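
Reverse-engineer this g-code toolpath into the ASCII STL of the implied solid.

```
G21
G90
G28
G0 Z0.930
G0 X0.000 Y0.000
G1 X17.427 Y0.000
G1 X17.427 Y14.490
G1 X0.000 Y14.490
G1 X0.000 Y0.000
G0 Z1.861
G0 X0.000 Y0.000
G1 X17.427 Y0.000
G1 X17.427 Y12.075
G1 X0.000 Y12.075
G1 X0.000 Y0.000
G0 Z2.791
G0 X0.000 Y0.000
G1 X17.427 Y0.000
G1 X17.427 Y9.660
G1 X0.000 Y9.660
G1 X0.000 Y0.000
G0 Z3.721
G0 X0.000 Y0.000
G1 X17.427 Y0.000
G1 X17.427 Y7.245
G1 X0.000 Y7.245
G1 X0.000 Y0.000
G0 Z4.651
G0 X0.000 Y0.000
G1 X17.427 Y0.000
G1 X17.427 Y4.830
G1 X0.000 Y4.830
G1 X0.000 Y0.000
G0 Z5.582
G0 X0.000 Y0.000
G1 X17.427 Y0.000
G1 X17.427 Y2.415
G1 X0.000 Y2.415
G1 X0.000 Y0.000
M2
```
solid part
  facet normal 0.0000 0.0000 -1.0000
    outer loop
      vertex 17.427 16.905 0.000
      vertex 17.427 0.000 0.000
      vertex 0.000 0.000 0.000
    endloop
  endfacet
  facet normal 0.0000 0.0000 -1.0000
    outer loop
      vertex 0.000 16.905 0.000
      vertex 17.427 16.905 0.000
      vertex 0.000 0.000 0.000
    endloop
  endfacet
  facet normal 0.0000 -1.0000 0.0000
    outer loop
      vertex 0.000 0.000 0.000
      vertex 17.427 0.000 0.000
      vertex 17.427 0.000 6.512
    endloop
  endfacet
  facet normal 0.0000 -1.0000 0.0000
    outer loop
      vertex 0.000 0.000 0.000
      vertex 17.427 0.000 6.512
      vertex 0.000 0.000 6.512
    endloop
  endfacet
  facet normal 0.0000 0.3595 0.9332
    outer loop
      vertex 0.000 0.000 6.512
      vertex 17.427 0.000 6.512
      vertex 17.427 16.905 0.000
    endloop
  endfacet
  facet normal 0.0000 0.3595 0.9332
    outer loop
      vertex 0.000 0.000 6.512
      vertex 17.427 16.905 0.000
      vertex 0.000 16.905 0.000
    endloop
  endfacet
  facet normal -1.0000 0.0000 0.0000
    outer loop
      vertex 0.000 0.000 6.512
      vertex 0.000 16.905 0.000
      vertex 0.000 0.000 0.000
    endloop
  endfacet
  facet normal 1.0000 0.0000 0.0000
    outer loop
      vertex 17.427 0.000 0.000
      vertex 17.427 16.905 0.000
      vertex 17.427 0.000 6.512
    endloop
  endfacet
endsolid part

The G0 Z moves step by Δz≈0.930 mm. The G1 loops shrink linearly with z, so the solid tapers from its base footprint up to z≈6.51. Closing with a flat bottom cap and the tapered top and triangulating gives 8 facets — a wedge (ramp): 17.4 × 16.9 mm base, rising to 6.51 mm along the y=0 edge and sloping linearly to z=0 at y=16.9.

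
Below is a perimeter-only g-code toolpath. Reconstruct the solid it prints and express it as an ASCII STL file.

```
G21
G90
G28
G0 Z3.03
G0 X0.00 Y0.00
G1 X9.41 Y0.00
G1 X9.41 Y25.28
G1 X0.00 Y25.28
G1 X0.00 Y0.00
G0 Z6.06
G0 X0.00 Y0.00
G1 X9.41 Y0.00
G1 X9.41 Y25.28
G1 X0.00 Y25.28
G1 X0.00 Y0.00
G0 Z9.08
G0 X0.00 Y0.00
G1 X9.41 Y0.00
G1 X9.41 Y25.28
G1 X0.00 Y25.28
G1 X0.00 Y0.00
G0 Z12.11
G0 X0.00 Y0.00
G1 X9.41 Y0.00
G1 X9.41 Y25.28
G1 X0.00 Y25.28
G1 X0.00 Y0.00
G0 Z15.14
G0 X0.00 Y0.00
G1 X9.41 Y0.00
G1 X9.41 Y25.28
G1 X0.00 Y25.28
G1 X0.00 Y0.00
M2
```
solid part
  facet normal 0.0000 0.0000 -1.0000
    outer loop
      vertex 9.41 25.28 0.00
      vertex 9.41 0.00 0.00
      vertex 0.00 0.00 0.00
    endloop
  endfacet
  facet normal 0.0000 0.0000 -1.0000
    outer loop
      vertex 0.00 25.28 0.00
      vertex 9.41 25.28 0.00
      vertex 0.00 0.00 0.00
    endloop
  endfacet
  facet normal 0.0000 0.0000 1.0000
    outer loop
      vertex 0.00 0.00 15.14
      vertex 9.41 0.00 15.14
      vertex 9.41 25.28 15.14
    endloop
  endfacet
  facet normal 0.0000 0.0000 1.0000
    outer loop
      vertex 0.00 0.00 15.14
      vertex 9.41 25.28 15.14
      vertex 0.00 25.28 15.14
    endloop
  endfacet
  facet normal 0.0000 -1.0000 0.0000
    outer loop
      vertex 0.00 0.00 0.00
      vertex 9.41 0.00 0.00
      vertex 9.41 0.00 15.14
    endloop
  endfacet
  facet normal 0.0000 -1.0000 0.0000
    outer loop
      vertex 0.00 0.00 0.00
      vertex 9.41 0.00 15.14
      vertex 0.00 0.00 15.14
    endloop
  endfacet
  facet normal 0.0000 1.0000 0.0000
    outer loop
      vertex 9.41 25.28 15.14
      vertex 9.41 25.28 0.00
      vertex 0.00 25.28 0.00
    endloop
  endfacet
  facet normal 0.0000 1.0000 0.0000
    outer loop
      vertex 0.00 25.28 15.14
      vertex 9.41 25.28 15.14
      vertex 0.00 25.28 0.00
    endloop
  endfacet
  facet normal -1.0000 0.0000 0.0000
    outer loop
      vertex 0.00 25.28 15.14
      vertex 0.00 25.28 0.00
      vertex 0.00 0.00 0.00
    endloop
  endfacet
  facet normal -1.0000 0.0000 0.0000
    outer loop
      vertex 0.00 0.00 15.14
      vertex 0.00 25.28 15.14
      vertex 0.00 0.00 0.00
    endloop
  endfacet
  facet normal 1.0000 0.0000 0.0000
    outer loop
      vertex 9.41 0.00 0.00
      vertex 9.41 25.28 0.00
      vertex 9.41 25.28 15.14
    endloop
  endfacet
  facet normal 1.0000 0.0000 0.0000
    outer loop
      vertex 9.41 0.00 0.00
      vertex 9.41 25.28 15.14
      vertex 9.41 0.00 15.14
    endloop
  endfacet
endsolid part

The G0 Z moves step by Δz≈3.03 mm. Every layer's G1 loop is the same polygon, so the solid is a straight extrusion of it from z=0 to z≈15.1. Closing with flat bottom and top caps and triangulating gives 12 facets — a rectangular box, roughly 9.41 × 25.3 mm footprint and 15.1 mm tall.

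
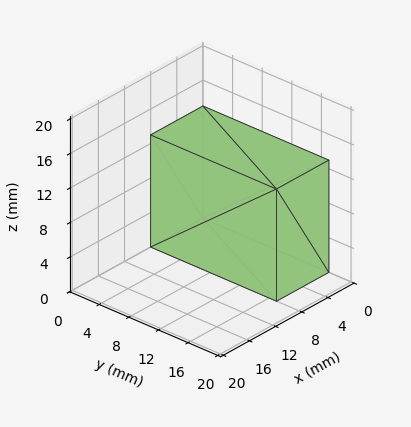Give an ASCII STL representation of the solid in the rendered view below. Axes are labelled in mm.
Reading the render: the shape is a rectangular box, roughly 8 × 17 mm footprint and 13 mm tall (dimensions read to the nearest mm from the axis ticks). For the STL, each face is triangulated and given an outward normal.

solid part
  facet normal 0.0000 0.0000 -1.0000
    outer loop
      vertex 8.0 17.0 0.0
      vertex 8.0 0.0 0.0
      vertex 0.0 0.0 0.0
    endloop
  endfacet
  facet normal 0.0000 0.0000 -1.0000
    outer loop
      vertex 0.0 17.0 0.0
      vertex 8.0 17.0 0.0
      vertex 0.0 0.0 0.0
    endloop
  endfacet
  facet normal 0.0000 0.0000 1.0000
    outer loop
      vertex 0.0 0.0 13.0
      vertex 8.0 0.0 13.0
      vertex 8.0 17.0 13.0
    endloop
  endfacet
  facet normal 0.0000 0.0000 1.0000
    outer loop
      vertex 0.0 0.0 13.0
      vertex 8.0 17.0 13.0
      vertex 0.0 17.0 13.0
    endloop
  endfacet
  facet normal 0.0000 -1.0000 0.0000
    outer loop
      vertex 0.0 0.0 0.0
      vertex 8.0 0.0 0.0
      vertex 8.0 0.0 13.0
    endloop
  endfacet
  facet normal 0.0000 -1.0000 0.0000
    outer loop
      vertex 0.0 0.0 0.0
      vertex 8.0 0.0 13.0
      vertex 0.0 0.0 13.0
    endloop
  endfacet
  facet normal 0.0000 1.0000 0.0000
    outer loop
      vertex 8.0 17.0 13.0
      vertex 8.0 17.0 0.0
      vertex 0.0 17.0 0.0
    endloop
  endfacet
  facet normal 0.0000 1.0000 0.0000
    outer loop
      vertex 0.0 17.0 13.0
      vertex 8.0 17.0 13.0
      vertex 0.0 17.0 0.0
    endloop
  endfacet
  facet normal -1.0000 0.0000 0.0000
    outer loop
      vertex 0.0 17.0 13.0
      vertex 0.0 17.0 0.0
      vertex 0.0 0.0 0.0
    endloop
  endfacet
  facet normal -1.0000 0.0000 0.0000
    outer loop
      vertex 0.0 0.0 13.0
      vertex 0.0 17.0 13.0
      vertex 0.0 0.0 0.0
    endloop
  endfacet
  facet normal 1.0000 0.0000 0.0000
    outer loop
      vertex 8.0 0.0 0.0
      vertex 8.0 17.0 0.0
      vertex 8.0 17.0 13.0
    endloop
  endfacet
  facet normal 1.0000 0.0000 0.0000
    outer loop
      vertex 8.0 0.0 0.0
      vertex 8.0 17.0 13.0
      vertex 8.0 0.0 13.0
    endloop
  endfacet
endsolid part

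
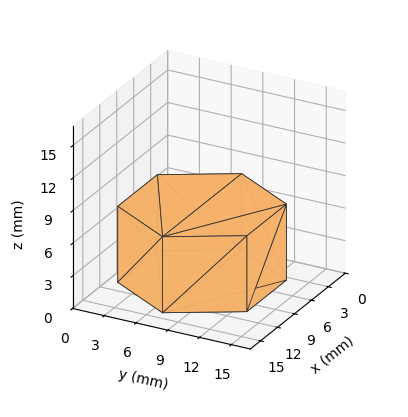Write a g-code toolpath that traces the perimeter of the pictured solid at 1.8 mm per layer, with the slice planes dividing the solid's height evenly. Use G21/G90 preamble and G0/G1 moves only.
Reading the render: the shape is a regular 6-sided prism (a cylinder approximated with 6 flat sides), circumscribed radius ≈ 7 mm, height ≈ 7 mm (dimensions read to the nearest mm from the axis ticks). For the g-code, the solid's height is divided into equal slices at the stated Δz and each level perimeter traced with G1 moves after a G0 lift.

; perimeter-only toolpath
G21 ; units = mm
G90 ; absolute positioning
G28 ; home
; layer 1
G0 Z1.8
G0 X14.0 Y7.0
G1 X10.5 Y13.1
G1 X3.5 Y13.1
G1 X0.0 Y7.0
G1 X3.5 Y0.9
G1 X10.5 Y0.9
G1 X14.0 Y7.0
; layer 2
G0 Z3.5
G0 X14.0 Y7.0
G1 X10.5 Y13.1
G1 X3.5 Y13.1
G1 X0.0 Y7.0
G1 X3.5 Y0.9
G1 X10.5 Y0.9
G1 X14.0 Y7.0
; layer 3
G0 Z5.2
G0 X14.0 Y7.0
G1 X10.5 Y13.1
G1 X3.5 Y13.1
G1 X0.0 Y7.0
G1 X3.5 Y0.9
G1 X10.5 Y0.9
G1 X14.0 Y7.0
; layer 4
G0 Z7.0
G0 X14.0 Y7.0
G1 X10.5 Y13.1
G1 X3.5 Y13.1
G1 X0.0 Y7.0
G1 X3.5 Y0.9
G1 X10.5 Y0.9
G1 X14.0 Y7.0
M2 ; end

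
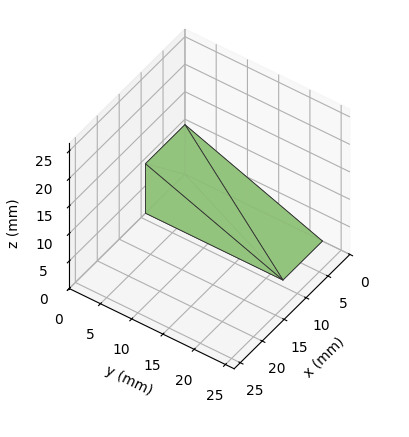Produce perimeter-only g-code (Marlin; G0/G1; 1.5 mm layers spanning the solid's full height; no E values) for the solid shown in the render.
Reading the render: the shape is a wedge (ramp): 9 × 22 mm base, rising to 9 mm along the y=0 edge and sloping linearly to z=0 at y=22 (dimensions read to the nearest mm from the axis ticks). For the g-code, the solid's height is divided into equal slices at the stated Δz and each level perimeter traced with G1 moves after a G0 lift.

; perimeter-only toolpath
G21 ; units = mm
G90 ; absolute positioning
G28 ; home
; layer 1
G0 Z1.5
G0 X0.0 Y0.0
G1 X9.0 Y0.0
G1 X9.0 Y18.3
G1 X0.0 Y18.3
G1 X0.0 Y0.0
; layer 2
G0 Z3.0
G0 X0.0 Y0.0
G1 X9.0 Y0.0
G1 X9.0 Y14.7
G1 X0.0 Y14.7
G1 X0.0 Y0.0
; layer 3
G0 Z4.5
G0 X0.0 Y0.0
G1 X9.0 Y0.0
G1 X9.0 Y11.0
G1 X0.0 Y11.0
G1 X0.0 Y0.0
; layer 4
G0 Z6.0
G0 X0.0 Y0.0
G1 X9.0 Y0.0
G1 X9.0 Y7.3
G1 X0.0 Y7.3
G1 X0.0 Y0.0
; layer 5
G0 Z7.5
G0 X0.0 Y0.0
G1 X9.0 Y0.0
G1 X9.0 Y3.7
G1 X0.0 Y3.7
G1 X0.0 Y0.0
M2 ; end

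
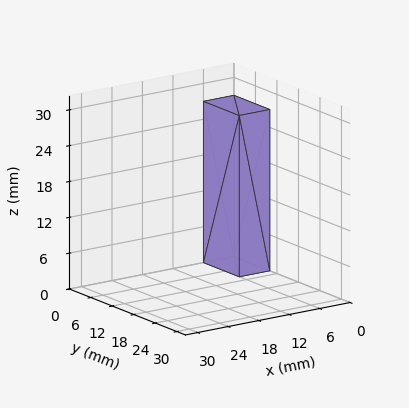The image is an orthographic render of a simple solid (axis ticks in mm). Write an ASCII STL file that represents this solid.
Reading the render: the shape is a rectangular box, roughly 6 × 10 mm footprint and 27 mm tall (dimensions read to the nearest mm from the axis ticks). For the STL, each face is triangulated and given an outward normal.

solid part
  facet normal 0.0000 0.0000 -1.0000
    outer loop
      vertex 6.0 10.0 0.0
      vertex 6.0 0.0 0.0
      vertex 0.0 0.0 0.0
    endloop
  endfacet
  facet normal 0.0000 0.0000 -1.0000
    outer loop
      vertex 0.0 10.0 0.0
      vertex 6.0 10.0 0.0
      vertex 0.0 0.0 0.0
    endloop
  endfacet
  facet normal 0.0000 0.0000 1.0000
    outer loop
      vertex 0.0 0.0 27.0
      vertex 6.0 0.0 27.0
      vertex 6.0 10.0 27.0
    endloop
  endfacet
  facet normal 0.0000 0.0000 1.0000
    outer loop
      vertex 0.0 0.0 27.0
      vertex 6.0 10.0 27.0
      vertex 0.0 10.0 27.0
    endloop
  endfacet
  facet normal 0.0000 -1.0000 0.0000
    outer loop
      vertex 0.0 0.0 0.0
      vertex 6.0 0.0 0.0
      vertex 6.0 0.0 27.0
    endloop
  endfacet
  facet normal 0.0000 -1.0000 0.0000
    outer loop
      vertex 0.0 0.0 0.0
      vertex 6.0 0.0 27.0
      vertex 0.0 0.0 27.0
    endloop
  endfacet
  facet normal 0.0000 1.0000 0.0000
    outer loop
      vertex 6.0 10.0 27.0
      vertex 6.0 10.0 0.0
      vertex 0.0 10.0 0.0
    endloop
  endfacet
  facet normal 0.0000 1.0000 0.0000
    outer loop
      vertex 0.0 10.0 27.0
      vertex 6.0 10.0 27.0
      vertex 0.0 10.0 0.0
    endloop
  endfacet
  facet normal -1.0000 0.0000 0.0000
    outer loop
      vertex 0.0 10.0 27.0
      vertex 0.0 10.0 0.0
      vertex 0.0 0.0 0.0
    endloop
  endfacet
  facet normal -1.0000 0.0000 0.0000
    outer loop
      vertex 0.0 0.0 27.0
      vertex 0.0 10.0 27.0
      vertex 0.0 0.0 0.0
    endloop
  endfacet
  facet normal 1.0000 0.0000 0.0000
    outer loop
      vertex 6.0 0.0 0.0
      vertex 6.0 10.0 0.0
      vertex 6.0 10.0 27.0
    endloop
  endfacet
  facet normal 1.0000 0.0000 0.0000
    outer loop
      vertex 6.0 0.0 0.0
      vertex 6.0 10.0 27.0
      vertex 6.0 0.0 27.0
    endloop
  endfacet
endsolid part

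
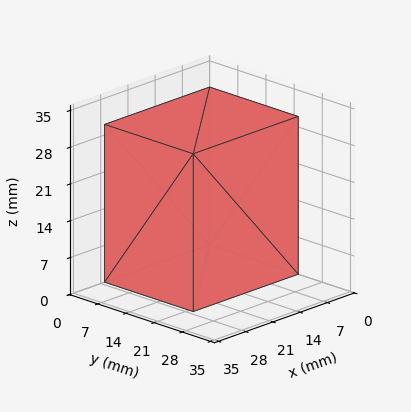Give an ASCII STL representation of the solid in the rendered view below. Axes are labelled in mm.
Reading the render: the shape is a rectangular box, roughly 27 × 22 mm footprint and 30 mm tall (dimensions read to the nearest mm from the axis ticks). For the STL, each face is triangulated and given an outward normal.

solid part
  facet normal 0.0000 0.0000 -1.0000
    outer loop
      vertex 27.0 22.0 0.0
      vertex 27.0 0.0 0.0
      vertex 0.0 0.0 0.0
    endloop
  endfacet
  facet normal 0.0000 0.0000 -1.0000
    outer loop
      vertex 0.0 22.0 0.0
      vertex 27.0 22.0 0.0
      vertex 0.0 0.0 0.0
    endloop
  endfacet
  facet normal 0.0000 0.0000 1.0000
    outer loop
      vertex 0.0 0.0 30.0
      vertex 27.0 0.0 30.0
      vertex 27.0 22.0 30.0
    endloop
  endfacet
  facet normal 0.0000 0.0000 1.0000
    outer loop
      vertex 0.0 0.0 30.0
      vertex 27.0 22.0 30.0
      vertex 0.0 22.0 30.0
    endloop
  endfacet
  facet normal 0.0000 -1.0000 0.0000
    outer loop
      vertex 0.0 0.0 0.0
      vertex 27.0 0.0 0.0
      vertex 27.0 0.0 30.0
    endloop
  endfacet
  facet normal 0.0000 -1.0000 0.0000
    outer loop
      vertex 0.0 0.0 0.0
      vertex 27.0 0.0 30.0
      vertex 0.0 0.0 30.0
    endloop
  endfacet
  facet normal 0.0000 1.0000 0.0000
    outer loop
      vertex 27.0 22.0 30.0
      vertex 27.0 22.0 0.0
      vertex 0.0 22.0 0.0
    endloop
  endfacet
  facet normal 0.0000 1.0000 0.0000
    outer loop
      vertex 0.0 22.0 30.0
      vertex 27.0 22.0 30.0
      vertex 0.0 22.0 0.0
    endloop
  endfacet
  facet normal -1.0000 0.0000 0.0000
    outer loop
      vertex 0.0 22.0 30.0
      vertex 0.0 22.0 0.0
      vertex 0.0 0.0 0.0
    endloop
  endfacet
  facet normal -1.0000 0.0000 0.0000
    outer loop
      vertex 0.0 0.0 30.0
      vertex 0.0 22.0 30.0
      vertex 0.0 0.0 0.0
    endloop
  endfacet
  facet normal 1.0000 0.0000 0.0000
    outer loop
      vertex 27.0 0.0 0.0
      vertex 27.0 22.0 0.0
      vertex 27.0 22.0 30.0
    endloop
  endfacet
  facet normal 1.0000 0.0000 0.0000
    outer loop
      vertex 27.0 0.0 0.0
      vertex 27.0 22.0 30.0
      vertex 27.0 0.0 30.0
    endloop
  endfacet
endsolid part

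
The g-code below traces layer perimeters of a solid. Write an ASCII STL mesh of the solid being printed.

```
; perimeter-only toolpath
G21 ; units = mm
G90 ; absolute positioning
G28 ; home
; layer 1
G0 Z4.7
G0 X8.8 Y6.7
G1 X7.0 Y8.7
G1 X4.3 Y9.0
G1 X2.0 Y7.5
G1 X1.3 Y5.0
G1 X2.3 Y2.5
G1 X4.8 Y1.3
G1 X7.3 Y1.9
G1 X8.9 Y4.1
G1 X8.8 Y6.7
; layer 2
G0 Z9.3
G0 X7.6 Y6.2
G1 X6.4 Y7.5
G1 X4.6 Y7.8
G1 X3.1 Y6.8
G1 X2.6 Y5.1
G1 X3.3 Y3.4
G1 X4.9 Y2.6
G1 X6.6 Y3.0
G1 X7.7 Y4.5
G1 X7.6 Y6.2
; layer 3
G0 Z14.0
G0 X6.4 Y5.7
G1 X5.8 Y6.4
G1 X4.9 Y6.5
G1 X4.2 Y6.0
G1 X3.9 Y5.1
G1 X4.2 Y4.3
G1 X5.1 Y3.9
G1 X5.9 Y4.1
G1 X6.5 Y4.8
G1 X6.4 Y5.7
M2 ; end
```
solid part
  facet normal 0.0000 0.0000 -1.0000
    outer loop
      vertex 4.0 10.3 0.0
      vertex 7.6 9.8 0.0
      vertex 10.0 7.2 0.0
    endloop
  endfacet
  facet normal 0.0000 0.0000 -1.0000
    outer loop
      vertex 1.0 8.3 0.0
      vertex 4.0 10.3 0.0
      vertex 10.0 7.2 0.0
    endloop
  endfacet
  facet normal 0.0000 0.0000 -1.0000
    outer loop
      vertex 0.0 4.9 0.0
      vertex 1.0 8.3 0.0
      vertex 10.0 7.2 0.0
    endloop
  endfacet
  facet normal 0.0000 0.0000 -1.0000
    outer loop
      vertex 1.4 1.6 0.0
      vertex 0.0 4.9 0.0
      vertex 10.0 7.2 0.0
    endloop
  endfacet
  facet normal 0.0000 0.0000 -1.0000
    outer loop
      vertex 4.6 0.0 0.0
      vertex 1.4 1.6 0.0
      vertex 10.0 7.2 0.0
    endloop
  endfacet
  facet normal 0.0000 0.0000 -1.0000
    outer loop
      vertex 8.0 0.8 0.0
      vertex 4.6 0.0 0.0
      vertex 10.0 7.2 0.0
    endloop
  endfacet
  facet normal 0.0000 0.0000 -1.0000
    outer loop
      vertex 10.2 3.7 0.0
      vertex 8.0 0.8 0.0
      vertex 10.0 7.2 0.0
    endloop
  endfacet
  facet normal 0.7107 0.6560 0.2540
    outer loop
      vertex 10.0 7.2 0.0
      vertex 7.6 9.8 0.0
      vertex 5.2 5.2 18.6
    endloop
  endfacet
  facet normal 0.1331 0.9580 0.2541
    outer loop
      vertex 7.6 9.8 0.0
      vertex 4.0 10.3 0.0
      vertex 5.2 5.2 18.6
    endloop
  endfacet
  facet normal -0.5363 0.8045 0.2552
    outer loop
      vertex 4.0 10.3 0.0
      vertex 1.0 8.3 0.0
      vertex 5.2 5.2 18.6
    endloop
  endfacet
  facet normal -0.9277 0.2728 0.2549
    outer loop
      vertex 1.0 8.3 0.0
      vertex 0.0 4.9 0.0
      vertex 5.2 5.2 18.6
    endloop
  endfacet
  facet normal -0.8902 -0.3776 0.2550
    outer loop
      vertex 0.0 4.9 0.0
      vertex 1.4 1.6 0.0
      vertex 5.2 5.2 18.6
    endloop
  endfacet
  facet normal -0.4323 -0.8647 0.2557
    outer loop
      vertex 1.4 1.6 0.0
      vertex 4.6 0.0 0.0
      vertex 5.2 5.2 18.6
    endloop
  endfacet
  facet normal 0.2214 -0.9410 0.2559
    outer loop
      vertex 4.6 0.0 0.0
      vertex 8.0 0.8 0.0
      vertex 5.2 5.2 18.6
    endloop
  endfacet
  facet normal 0.7705 -0.5845 0.2543
    outer loop
      vertex 8.0 0.8 0.0
      vertex 10.2 3.7 0.0
      vertex 5.2 5.2 18.6
    endloop
  endfacet
  facet normal 0.9654 0.0552 0.2551
    outer loop
      vertex 10.2 3.7 0.0
      vertex 10.0 7.2 0.0
      vertex 5.2 5.2 18.6
    endloop
  endfacet
endsolid part

The G0 Z moves step by Δz≈4.7 mm. The G1 loops shrink linearly with z, so the solid tapers from its base footprint up to z≈18.6. Closing with a flat bottom cap and the tapered top and triangulating gives 16 facets — a regular 9-sided pyramid, base circumscribed radius ≈ 5.2 mm, apex at z ≈ 18.6 mm.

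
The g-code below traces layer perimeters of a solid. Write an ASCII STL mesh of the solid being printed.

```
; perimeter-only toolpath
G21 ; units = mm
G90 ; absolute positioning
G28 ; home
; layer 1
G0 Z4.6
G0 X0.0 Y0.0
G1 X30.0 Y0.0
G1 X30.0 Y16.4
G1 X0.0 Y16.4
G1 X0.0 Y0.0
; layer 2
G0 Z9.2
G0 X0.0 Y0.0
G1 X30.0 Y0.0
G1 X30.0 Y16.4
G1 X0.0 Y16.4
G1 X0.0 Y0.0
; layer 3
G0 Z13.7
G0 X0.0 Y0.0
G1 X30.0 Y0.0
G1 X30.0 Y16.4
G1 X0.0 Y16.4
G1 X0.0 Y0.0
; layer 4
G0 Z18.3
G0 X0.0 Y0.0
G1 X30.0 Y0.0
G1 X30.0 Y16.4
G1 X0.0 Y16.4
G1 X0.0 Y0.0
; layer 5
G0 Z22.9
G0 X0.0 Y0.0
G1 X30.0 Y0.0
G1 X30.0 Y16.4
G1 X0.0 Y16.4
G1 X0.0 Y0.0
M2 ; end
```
solid part
  facet normal 0.0000 0.0000 -1.0000
    outer loop
      vertex 30.0 16.4 0.0
      vertex 30.0 0.0 0.0
      vertex 0.0 0.0 0.0
    endloop
  endfacet
  facet normal 0.0000 0.0000 -1.0000
    outer loop
      vertex 0.0 16.4 0.0
      vertex 30.0 16.4 0.0
      vertex 0.0 0.0 0.0
    endloop
  endfacet
  facet normal 0.0000 0.0000 1.0000
    outer loop
      vertex 0.0 0.0 22.9
      vertex 30.0 0.0 22.9
      vertex 30.0 16.4 22.9
    endloop
  endfacet
  facet normal 0.0000 0.0000 1.0000
    outer loop
      vertex 0.0 0.0 22.9
      vertex 30.0 16.4 22.9
      vertex 0.0 16.4 22.9
    endloop
  endfacet
  facet normal 0.0000 -1.0000 0.0000
    outer loop
      vertex 0.0 0.0 0.0
      vertex 30.0 0.0 0.0
      vertex 30.0 0.0 22.9
    endloop
  endfacet
  facet normal 0.0000 -1.0000 0.0000
    outer loop
      vertex 0.0 0.0 0.0
      vertex 30.0 0.0 22.9
      vertex 0.0 0.0 22.9
    endloop
  endfacet
  facet normal 0.0000 1.0000 0.0000
    outer loop
      vertex 30.0 16.4 22.9
      vertex 30.0 16.4 0.0
      vertex 0.0 16.4 0.0
    endloop
  endfacet
  facet normal 0.0000 1.0000 0.0000
    outer loop
      vertex 0.0 16.4 22.9
      vertex 30.0 16.4 22.9
      vertex 0.0 16.4 0.0
    endloop
  endfacet
  facet normal -1.0000 0.0000 0.0000
    outer loop
      vertex 0.0 16.4 22.9
      vertex 0.0 16.4 0.0
      vertex 0.0 0.0 0.0
    endloop
  endfacet
  facet normal -1.0000 0.0000 0.0000
    outer loop
      vertex 0.0 0.0 22.9
      vertex 0.0 16.4 22.9
      vertex 0.0 0.0 0.0
    endloop
  endfacet
  facet normal 1.0000 0.0000 0.0000
    outer loop
      vertex 30.0 0.0 0.0
      vertex 30.0 16.4 0.0
      vertex 30.0 16.4 22.9
    endloop
  endfacet
  facet normal 1.0000 0.0000 0.0000
    outer loop
      vertex 30.0 0.0 0.0
      vertex 30.0 16.4 22.9
      vertex 30.0 0.0 22.9
    endloop
  endfacet
endsolid part

The G0 Z moves step by Δz≈4.6 mm. Every layer's G1 loop is the same polygon, so the solid is a straight extrusion of it from z=0 to z≈22.9. Closing with flat bottom and top caps and triangulating gives 12 facets — a rectangular box, roughly 30 × 16.4 mm footprint and 22.9 mm tall.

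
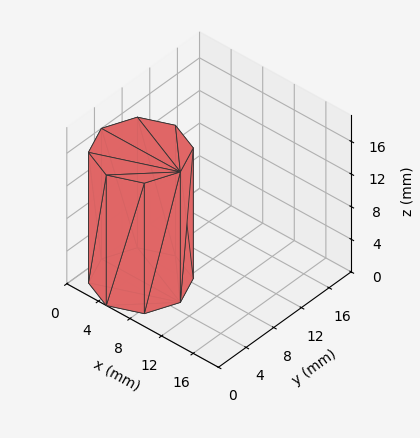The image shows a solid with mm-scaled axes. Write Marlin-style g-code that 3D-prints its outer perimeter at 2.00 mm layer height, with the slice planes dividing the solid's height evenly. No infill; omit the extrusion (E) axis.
Reading the render: the shape is a regular 8-sided prism (a cylinder approximated with 8 flat sides), circumscribed radius ≈ 5 mm, height ≈ 16 mm (dimensions read to the nearest mm from the axis ticks). For the g-code, the solid's height is divided into equal slices at the stated Δz and each level perimeter traced with G1 moves after a G0 lift.

; perimeter-only toolpath
G21 ; units = mm
G90 ; absolute positioning
G28 ; home
; layer 1
G0 Z2.00
G0 X10.00 Y5.00
G1 X8.54 Y8.54
G1 X5.00 Y10.00
G1 X1.46 Y8.54
G1 X0.00 Y5.00
G1 X1.46 Y1.46
G1 X5.00 Y0.00
G1 X8.54 Y1.46
G1 X10.00 Y5.00
; layer 2
G0 Z4.00
G0 X10.00 Y5.00
G1 X8.54 Y8.54
G1 X5.00 Y10.00
G1 X1.46 Y8.54
G1 X0.00 Y5.00
G1 X1.46 Y1.46
G1 X5.00 Y0.00
G1 X8.54 Y1.46
G1 X10.00 Y5.00
; layer 3
G0 Z6.00
G0 X10.00 Y5.00
G1 X8.54 Y8.54
G1 X5.00 Y10.00
G1 X1.46 Y8.54
G1 X0.00 Y5.00
G1 X1.46 Y1.46
G1 X5.00 Y0.00
G1 X8.54 Y1.46
G1 X10.00 Y5.00
; layer 4
G0 Z8.00
G0 X10.00 Y5.00
G1 X8.54 Y8.54
G1 X5.00 Y10.00
G1 X1.46 Y8.54
G1 X0.00 Y5.00
G1 X1.46 Y1.46
G1 X5.00 Y0.00
G1 X8.54 Y1.46
G1 X10.00 Y5.00
; layer 5
G0 Z10.00
G0 X10.00 Y5.00
G1 X8.54 Y8.54
G1 X5.00 Y10.00
G1 X1.46 Y8.54
G1 X0.00 Y5.00
G1 X1.46 Y1.46
G1 X5.00 Y0.00
G1 X8.54 Y1.46
G1 X10.00 Y5.00
; layer 6
G0 Z12.00
G0 X10.00 Y5.00
G1 X8.54 Y8.54
G1 X5.00 Y10.00
G1 X1.46 Y8.54
G1 X0.00 Y5.00
G1 X1.46 Y1.46
G1 X5.00 Y0.00
G1 X8.54 Y1.46
G1 X10.00 Y5.00
; layer 7
G0 Z14.00
G0 X10.00 Y5.00
G1 X8.54 Y8.54
G1 X5.00 Y10.00
G1 X1.46 Y8.54
G1 X0.00 Y5.00
G1 X1.46 Y1.46
G1 X5.00 Y0.00
G1 X8.54 Y1.46
G1 X10.00 Y5.00
; layer 8
G0 Z16.00
G0 X10.00 Y5.00
G1 X8.54 Y8.54
G1 X5.00 Y10.00
G1 X1.46 Y8.54
G1 X0.00 Y5.00
G1 X1.46 Y1.46
G1 X5.00 Y0.00
G1 X8.54 Y1.46
G1 X10.00 Y5.00
M2 ; end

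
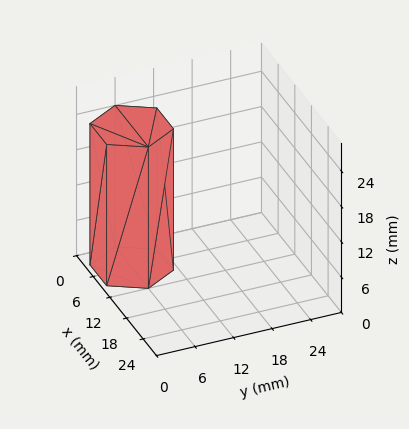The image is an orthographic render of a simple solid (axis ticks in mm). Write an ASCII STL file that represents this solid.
Reading the render: the shape is a regular 6-sided prism (a cylinder approximated with 6 flat sides), circumscribed radius ≈ 6 mm, height ≈ 24 mm (dimensions read to the nearest mm from the axis ticks). For the STL, each face is triangulated and given an outward normal.

solid part
  facet normal 0.0000 0.0000 -1.0000
    outer loop
      vertex 3.00 11.20 0.00
      vertex 9.00 11.20 0.00
      vertex 12.00 6.00 0.00
    endloop
  endfacet
  facet normal 0.0000 0.0000 -1.0000
    outer loop
      vertex 0.00 6.00 0.00
      vertex 3.00 11.20 0.00
      vertex 12.00 6.00 0.00
    endloop
  endfacet
  facet normal 0.0000 0.0000 -1.0000
    outer loop
      vertex 3.00 0.80 0.00
      vertex 0.00 6.00 0.00
      vertex 12.00 6.00 0.00
    endloop
  endfacet
  facet normal 0.0000 0.0000 -1.0000
    outer loop
      vertex 9.00 0.80 0.00
      vertex 3.00 0.80 0.00
      vertex 12.00 6.00 0.00
    endloop
  endfacet
  facet normal 0.0000 0.0000 1.0000
    outer loop
      vertex 12.00 6.00 24.00
      vertex 9.00 11.20 24.00
      vertex 3.00 11.20 24.00
    endloop
  endfacet
  facet normal 0.0000 0.0000 1.0000
    outer loop
      vertex 12.00 6.00 24.00
      vertex 3.00 11.20 24.00
      vertex 0.00 6.00 24.00
    endloop
  endfacet
  facet normal 0.0000 0.0000 1.0000
    outer loop
      vertex 12.00 6.00 24.00
      vertex 0.00 6.00 24.00
      vertex 3.00 0.80 24.00
    endloop
  endfacet
  facet normal 0.0000 0.0000 1.0000
    outer loop
      vertex 12.00 6.00 24.00
      vertex 3.00 0.80 24.00
      vertex 9.00 0.80 24.00
    endloop
  endfacet
  facet normal 0.8662 0.4997 0.0000
    outer loop
      vertex 12.00 6.00 0.00
      vertex 9.00 11.20 0.00
      vertex 9.00 11.20 24.00
    endloop
  endfacet
  facet normal 0.8662 0.4997 0.0000
    outer loop
      vertex 12.00 6.00 0.00
      vertex 9.00 11.20 24.00
      vertex 12.00 6.00 24.00
    endloop
  endfacet
  facet normal 0.0000 1.0000 0.0000
    outer loop
      vertex 9.00 11.20 0.00
      vertex 3.00 11.20 0.00
      vertex 3.00 11.20 24.00
    endloop
  endfacet
  facet normal 0.0000 1.0000 0.0000
    outer loop
      vertex 9.00 11.20 0.00
      vertex 3.00 11.20 24.00
      vertex 9.00 11.20 24.00
    endloop
  endfacet
  facet normal -0.8662 0.4997 0.0000
    outer loop
      vertex 3.00 11.20 0.00
      vertex 0.00 6.00 0.00
      vertex 0.00 6.00 24.00
    endloop
  endfacet
  facet normal -0.8662 0.4997 0.0000
    outer loop
      vertex 3.00 11.20 0.00
      vertex 0.00 6.00 24.00
      vertex 3.00 11.20 24.00
    endloop
  endfacet
  facet normal -0.8662 -0.4997 0.0000
    outer loop
      vertex 0.00 6.00 0.00
      vertex 3.00 0.80 0.00
      vertex 3.00 0.80 24.00
    endloop
  endfacet
  facet normal -0.8662 -0.4997 0.0000
    outer loop
      vertex 0.00 6.00 0.00
      vertex 3.00 0.80 24.00
      vertex 0.00 6.00 24.00
    endloop
  endfacet
  facet normal 0.0000 -1.0000 0.0000
    outer loop
      vertex 3.00 0.80 0.00
      vertex 9.00 0.80 0.00
      vertex 9.00 0.80 24.00
    endloop
  endfacet
  facet normal 0.0000 -1.0000 0.0000
    outer loop
      vertex 3.00 0.80 0.00
      vertex 9.00 0.80 24.00
      vertex 3.00 0.80 24.00
    endloop
  endfacet
  facet normal 0.8662 -0.4997 0.0000
    outer loop
      vertex 9.00 0.80 0.00
      vertex 12.00 6.00 0.00
      vertex 12.00 6.00 24.00
    endloop
  endfacet
  facet normal 0.8662 -0.4997 0.0000
    outer loop
      vertex 9.00 0.80 0.00
      vertex 12.00 6.00 24.00
      vertex 9.00 0.80 24.00
    endloop
  endfacet
endsolid part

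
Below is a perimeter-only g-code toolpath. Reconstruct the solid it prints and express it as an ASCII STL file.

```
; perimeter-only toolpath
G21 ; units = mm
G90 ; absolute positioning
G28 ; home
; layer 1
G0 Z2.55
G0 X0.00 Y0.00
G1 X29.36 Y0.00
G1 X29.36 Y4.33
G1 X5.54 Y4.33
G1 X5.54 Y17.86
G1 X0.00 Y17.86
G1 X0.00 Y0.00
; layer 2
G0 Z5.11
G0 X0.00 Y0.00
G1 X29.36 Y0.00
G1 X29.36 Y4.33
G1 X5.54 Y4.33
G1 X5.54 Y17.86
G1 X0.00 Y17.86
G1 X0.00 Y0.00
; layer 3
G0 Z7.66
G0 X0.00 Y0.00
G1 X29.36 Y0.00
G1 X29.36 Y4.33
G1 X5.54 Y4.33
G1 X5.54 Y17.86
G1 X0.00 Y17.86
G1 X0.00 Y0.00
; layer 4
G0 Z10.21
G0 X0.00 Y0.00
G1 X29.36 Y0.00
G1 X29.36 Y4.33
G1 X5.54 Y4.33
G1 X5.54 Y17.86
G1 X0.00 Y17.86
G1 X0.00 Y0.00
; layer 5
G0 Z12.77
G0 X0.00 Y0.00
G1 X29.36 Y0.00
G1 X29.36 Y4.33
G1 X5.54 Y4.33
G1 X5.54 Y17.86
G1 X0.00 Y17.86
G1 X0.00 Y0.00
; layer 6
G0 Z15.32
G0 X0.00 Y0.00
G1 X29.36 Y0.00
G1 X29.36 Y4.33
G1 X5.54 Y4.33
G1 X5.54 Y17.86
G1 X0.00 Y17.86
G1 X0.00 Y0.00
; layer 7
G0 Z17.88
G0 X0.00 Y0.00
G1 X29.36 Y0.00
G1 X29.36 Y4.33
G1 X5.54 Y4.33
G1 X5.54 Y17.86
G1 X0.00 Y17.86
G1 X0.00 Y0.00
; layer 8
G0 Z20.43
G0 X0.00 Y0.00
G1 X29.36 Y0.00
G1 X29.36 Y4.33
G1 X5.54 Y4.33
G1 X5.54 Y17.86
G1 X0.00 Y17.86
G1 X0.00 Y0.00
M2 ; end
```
solid part
  facet normal 0.0000 0.0000 -1.0000
    outer loop
      vertex 29.36 4.33 0.00
      vertex 29.36 0.00 0.00
      vertex 0.00 0.00 0.00
    endloop
  endfacet
  facet normal 0.0000 0.0000 -1.0000
    outer loop
      vertex 5.54 4.33 0.00
      vertex 29.36 4.33 0.00
      vertex 0.00 0.00 0.00
    endloop
  endfacet
  facet normal 0.0000 0.0000 -1.0000
    outer loop
      vertex 5.54 17.86 0.00
      vertex 5.54 4.33 0.00
      vertex 0.00 0.00 0.00
    endloop
  endfacet
  facet normal 0.0000 0.0000 -1.0000
    outer loop
      vertex 0.00 17.86 0.00
      vertex 5.54 17.86 0.00
      vertex 0.00 0.00 0.00
    endloop
  endfacet
  facet normal 0.0000 0.0000 1.0000
    outer loop
      vertex 0.00 0.00 20.43
      vertex 29.36 0.00 20.43
      vertex 29.36 4.33 20.43
    endloop
  endfacet
  facet normal 0.0000 0.0000 1.0000
    outer loop
      vertex 0.00 0.00 20.43
      vertex 29.36 4.33 20.43
      vertex 5.54 4.33 20.43
    endloop
  endfacet
  facet normal 0.0000 0.0000 1.0000
    outer loop
      vertex 0.00 0.00 20.43
      vertex 5.54 4.33 20.43
      vertex 5.54 17.86 20.43
    endloop
  endfacet
  facet normal 0.0000 0.0000 1.0000
    outer loop
      vertex 0.00 0.00 20.43
      vertex 5.54 17.86 20.43
      vertex 0.00 17.86 20.43
    endloop
  endfacet
  facet normal 0.0000 -1.0000 0.0000
    outer loop
      vertex 0.00 0.00 0.00
      vertex 29.36 0.00 0.00
      vertex 29.36 0.00 20.43
    endloop
  endfacet
  facet normal 0.0000 -1.0000 0.0000
    outer loop
      vertex 0.00 0.00 0.00
      vertex 29.36 0.00 20.43
      vertex 0.00 0.00 20.43
    endloop
  endfacet
  facet normal 1.0000 0.0000 0.0000
    outer loop
      vertex 29.36 0.00 0.00
      vertex 29.36 4.33 0.00
      vertex 29.36 4.33 20.43
    endloop
  endfacet
  facet normal 1.0000 0.0000 0.0000
    outer loop
      vertex 29.36 0.00 0.00
      vertex 29.36 4.33 20.43
      vertex 29.36 0.00 20.43
    endloop
  endfacet
  facet normal 0.0000 1.0000 0.0000
    outer loop
      vertex 29.36 4.33 0.00
      vertex 5.54 4.33 0.00
      vertex 5.54 4.33 20.43
    endloop
  endfacet
  facet normal 0.0000 1.0000 0.0000
    outer loop
      vertex 29.36 4.33 0.00
      vertex 5.54 4.33 20.43
      vertex 29.36 4.33 20.43
    endloop
  endfacet
  facet normal 1.0000 0.0000 0.0000
    outer loop
      vertex 5.54 4.33 0.00
      vertex 5.54 17.86 0.00
      vertex 5.54 17.86 20.43
    endloop
  endfacet
  facet normal 1.0000 0.0000 0.0000
    outer loop
      vertex 5.54 4.33 0.00
      vertex 5.54 17.86 20.43
      vertex 5.54 4.33 20.43
    endloop
  endfacet
  facet normal 0.0000 1.0000 0.0000
    outer loop
      vertex 5.54 17.86 0.00
      vertex 0.00 17.86 0.00
      vertex 0.00 17.86 20.43
    endloop
  endfacet
  facet normal 0.0000 1.0000 0.0000
    outer loop
      vertex 5.54 17.86 0.00
      vertex 0.00 17.86 20.43
      vertex 5.54 17.86 20.43
    endloop
  endfacet
  facet normal -1.0000 0.0000 0.0000
    outer loop
      vertex 0.00 17.86 0.00
      vertex 0.00 0.00 0.00
      vertex 0.00 0.00 20.43
    endloop
  endfacet
  facet normal -1.0000 0.0000 0.0000
    outer loop
      vertex 0.00 17.86 0.00
      vertex 0.00 0.00 20.43
      vertex 0.00 17.86 20.43
    endloop
  endfacet
endsolid part

The G0 Z moves step by Δz≈2.55 mm. Every layer's G1 loop is the same polygon, so the solid is a straight extrusion of it from z=0 to z≈20.4. Closing with flat bottom and top caps and triangulating gives 20 facets — an L-shaped prism: outer 29.4 × 17.9 mm, arm thicknesses ≈ 4.33 mm (horizontal) and 5.54 mm (vertical), extruded 20.4 mm in z.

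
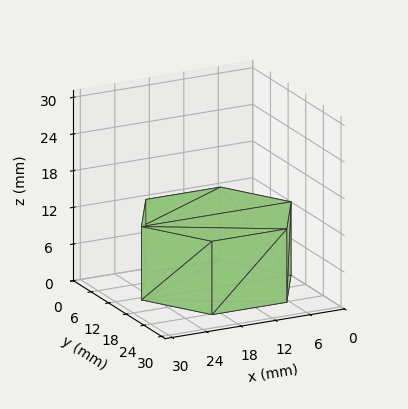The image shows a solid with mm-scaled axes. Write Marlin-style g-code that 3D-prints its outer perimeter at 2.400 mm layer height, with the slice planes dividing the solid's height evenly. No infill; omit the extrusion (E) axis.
Reading the render: the shape is a regular 6-sided prism (a cylinder approximated with 6 flat sides), circumscribed radius ≈ 13 mm, height ≈ 12 mm (dimensions read to the nearest mm from the axis ticks). For the g-code, the solid's height is divided into equal slices at the stated Δz and each level perimeter traced with G1 moves after a G0 lift.

; perimeter-only toolpath
G21 ; units = mm
G90 ; absolute positioning
G28 ; home
; layer 1
G0 Z2.400
G0 X26.000 Y13.000
G1 X19.500 Y24.258
G1 X6.500 Y24.258
G1 X0.000 Y13.000
G1 X6.500 Y1.742
G1 X19.500 Y1.742
G1 X26.000 Y13.000
; layer 2
G0 Z4.800
G0 X26.000 Y13.000
G1 X19.500 Y24.258
G1 X6.500 Y24.258
G1 X0.000 Y13.000
G1 X6.500 Y1.742
G1 X19.500 Y1.742
G1 X26.000 Y13.000
; layer 3
G0 Z7.200
G0 X26.000 Y13.000
G1 X19.500 Y24.258
G1 X6.500 Y24.258
G1 X0.000 Y13.000
G1 X6.500 Y1.742
G1 X19.500 Y1.742
G1 X26.000 Y13.000
; layer 4
G0 Z9.600
G0 X26.000 Y13.000
G1 X19.500 Y24.258
G1 X6.500 Y24.258
G1 X0.000 Y13.000
G1 X6.500 Y1.742
G1 X19.500 Y1.742
G1 X26.000 Y13.000
; layer 5
G0 Z12.000
G0 X26.000 Y13.000
G1 X19.500 Y24.258
G1 X6.500 Y24.258
G1 X0.000 Y13.000
G1 X6.500 Y1.742
G1 X19.500 Y1.742
G1 X26.000 Y13.000
M2 ; end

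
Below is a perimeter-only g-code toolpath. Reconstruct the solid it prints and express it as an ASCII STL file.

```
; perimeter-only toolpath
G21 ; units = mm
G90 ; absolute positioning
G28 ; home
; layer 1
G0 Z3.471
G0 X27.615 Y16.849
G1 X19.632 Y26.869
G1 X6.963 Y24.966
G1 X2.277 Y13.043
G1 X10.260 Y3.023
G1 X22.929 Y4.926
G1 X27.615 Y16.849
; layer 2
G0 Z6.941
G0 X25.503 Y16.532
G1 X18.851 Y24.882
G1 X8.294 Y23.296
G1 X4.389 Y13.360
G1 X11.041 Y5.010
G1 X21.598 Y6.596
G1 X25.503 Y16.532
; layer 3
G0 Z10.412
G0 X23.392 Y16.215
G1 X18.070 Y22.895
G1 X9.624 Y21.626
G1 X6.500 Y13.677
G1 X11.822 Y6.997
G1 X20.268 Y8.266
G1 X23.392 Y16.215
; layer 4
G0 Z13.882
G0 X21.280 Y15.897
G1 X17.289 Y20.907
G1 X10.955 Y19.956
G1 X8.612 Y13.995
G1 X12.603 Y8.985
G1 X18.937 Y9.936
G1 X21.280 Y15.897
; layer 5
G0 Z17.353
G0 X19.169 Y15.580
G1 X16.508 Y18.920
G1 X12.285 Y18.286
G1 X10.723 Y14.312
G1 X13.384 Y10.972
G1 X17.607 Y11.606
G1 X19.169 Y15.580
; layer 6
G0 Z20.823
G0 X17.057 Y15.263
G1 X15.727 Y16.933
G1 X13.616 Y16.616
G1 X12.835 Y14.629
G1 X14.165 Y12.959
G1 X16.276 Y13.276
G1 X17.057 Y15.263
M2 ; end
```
solid part
  facet normal 0.0000 0.0000 -1.0000
    outer loop
      vertex 5.633 26.636 0.000
      vertex 20.413 28.856 0.000
      vertex 29.726 17.166 0.000
    endloop
  endfacet
  facet normal 0.0000 0.0000 -1.0000
    outer loop
      vertex 0.166 12.726 0.000
      vertex 5.633 26.636 0.000
      vertex 29.726 17.166 0.000
    endloop
  endfacet
  facet normal 0.0000 0.0000 -1.0000
    outer loop
      vertex 9.479 1.036 0.000
      vertex 0.166 12.726 0.000
      vertex 29.726 17.166 0.000
    endloop
  endfacet
  facet normal 0.0000 0.0000 -1.0000
    outer loop
      vertex 24.259 3.256 0.000
      vertex 9.479 1.036 0.000
      vertex 29.726 17.166 0.000
    endloop
  endfacet
  facet normal 0.6903 0.5499 0.4702
    outer loop
      vertex 29.726 17.166 0.000
      vertex 20.413 28.856 0.000
      vertex 14.946 14.946 24.294
    endloop
  endfacet
  facet normal -0.1311 0.8728 0.4702
    outer loop
      vertex 20.413 28.856 0.000
      vertex 5.633 26.636 0.000
      vertex 14.946 14.946 24.294
    endloop
  endfacet
  facet normal -0.8214 0.3228 0.4702
    outer loop
      vertex 5.633 26.636 0.000
      vertex 0.166 12.726 0.000
      vertex 14.946 14.946 24.294
    endloop
  endfacet
  facet normal -0.6903 -0.5499 0.4702
    outer loop
      vertex 0.166 12.726 0.000
      vertex 9.479 1.036 0.000
      vertex 14.946 14.946 24.294
    endloop
  endfacet
  facet normal 0.1311 -0.8728 0.4702
    outer loop
      vertex 9.479 1.036 0.000
      vertex 24.259 3.256 0.000
      vertex 14.946 14.946 24.294
    endloop
  endfacet
  facet normal 0.8214 -0.3228 0.4702
    outer loop
      vertex 24.259 3.256 0.000
      vertex 29.726 17.166 0.000
      vertex 14.946 14.946 24.294
    endloop
  endfacet
endsolid part

The G0 Z moves step by Δz≈3.471 mm. The G1 loops shrink linearly with z, so the solid tapers from its base footprint up to z≈24.3. Closing with a flat bottom cap and the tapered top and triangulating gives 10 facets — a regular 6-sided pyramid, base circumscribed radius ≈ 14.9 mm, apex at z ≈ 24.3 mm.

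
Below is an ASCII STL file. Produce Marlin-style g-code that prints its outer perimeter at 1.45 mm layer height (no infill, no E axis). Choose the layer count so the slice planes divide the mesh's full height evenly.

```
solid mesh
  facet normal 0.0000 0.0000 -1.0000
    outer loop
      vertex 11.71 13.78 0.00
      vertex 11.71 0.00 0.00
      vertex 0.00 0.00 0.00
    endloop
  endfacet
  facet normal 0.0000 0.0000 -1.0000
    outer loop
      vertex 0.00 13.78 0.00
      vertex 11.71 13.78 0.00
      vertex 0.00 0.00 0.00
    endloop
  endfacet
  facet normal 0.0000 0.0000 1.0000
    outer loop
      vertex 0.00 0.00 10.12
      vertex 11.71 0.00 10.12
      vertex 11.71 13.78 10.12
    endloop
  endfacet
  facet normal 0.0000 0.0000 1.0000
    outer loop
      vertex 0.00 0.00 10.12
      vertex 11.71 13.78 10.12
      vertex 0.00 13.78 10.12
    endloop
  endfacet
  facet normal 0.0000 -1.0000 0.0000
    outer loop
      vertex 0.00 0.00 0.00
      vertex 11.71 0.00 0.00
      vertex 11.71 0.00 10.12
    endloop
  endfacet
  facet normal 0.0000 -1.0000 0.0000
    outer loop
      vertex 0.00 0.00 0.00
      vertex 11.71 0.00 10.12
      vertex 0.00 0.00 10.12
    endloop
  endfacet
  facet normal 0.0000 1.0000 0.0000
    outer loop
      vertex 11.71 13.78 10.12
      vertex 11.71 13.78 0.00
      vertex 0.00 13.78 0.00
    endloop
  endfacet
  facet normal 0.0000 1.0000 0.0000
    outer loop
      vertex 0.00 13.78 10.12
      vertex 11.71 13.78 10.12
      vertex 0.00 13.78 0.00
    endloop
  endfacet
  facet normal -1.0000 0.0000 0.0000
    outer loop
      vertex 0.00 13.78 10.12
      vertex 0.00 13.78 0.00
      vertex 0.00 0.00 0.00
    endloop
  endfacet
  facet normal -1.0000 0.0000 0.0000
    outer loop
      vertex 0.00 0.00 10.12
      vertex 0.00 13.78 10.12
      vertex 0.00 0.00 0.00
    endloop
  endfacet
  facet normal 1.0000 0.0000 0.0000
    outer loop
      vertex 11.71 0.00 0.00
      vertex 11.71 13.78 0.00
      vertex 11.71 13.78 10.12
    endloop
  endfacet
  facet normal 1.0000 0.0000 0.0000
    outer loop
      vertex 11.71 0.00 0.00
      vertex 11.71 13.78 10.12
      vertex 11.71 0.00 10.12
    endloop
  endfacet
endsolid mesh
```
; perimeter-only toolpath
G21 ; units = mm
G90 ; absolute positioning
G28 ; home
; layer 1
G0 Z1.45
G0 X0.00 Y0.00
G1 X11.71 Y0.00
G1 X11.71 Y13.78
G1 X0.00 Y13.78
G1 X0.00 Y0.00
; layer 2
G0 Z2.89
G0 X0.00 Y0.00
G1 X11.71 Y0.00
G1 X11.71 Y13.78
G1 X0.00 Y13.78
G1 X0.00 Y0.00
; layer 3
G0 Z4.34
G0 X0.00 Y0.00
G1 X11.71 Y0.00
G1 X11.71 Y13.78
G1 X0.00 Y13.78
G1 X0.00 Y0.00
; layer 4
G0 Z5.78
G0 X0.00 Y0.00
G1 X11.71 Y0.00
G1 X11.71 Y13.78
G1 X0.00 Y13.78
G1 X0.00 Y0.00
; layer 5
G0 Z7.23
G0 X0.00 Y0.00
G1 X11.71 Y0.00
G1 X11.71 Y13.78
G1 X0.00 Y13.78
G1 X0.00 Y0.00
; layer 6
G0 Z8.67
G0 X0.00 Y0.00
G1 X11.71 Y0.00
G1 X11.71 Y13.78
G1 X0.00 Y13.78
G1 X0.00 Y0.00
; layer 7
G0 Z10.12
G0 X0.00 Y0.00
G1 X11.71 Y0.00
G1 X11.71 Y13.78
G1 X0.00 Y13.78
G1 X0.00 Y0.00
M2 ; end

The solid is a rectangular box, roughly 11.7 × 13.8 mm footprint and 10.1 mm tall. Slicing at Δz = 1.45 mm — 7 equal slices spanning the solid's height, so layer i sits at z = i·h/7 — gives 7 non-empty perimeters. Each is a 4-segment closed polygon; G0 lifts to the layer z and rapids to the start vertex, then G1 traces the edges.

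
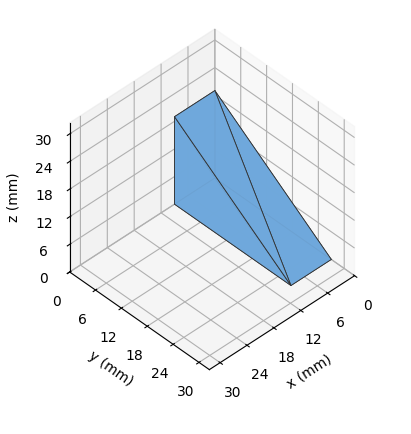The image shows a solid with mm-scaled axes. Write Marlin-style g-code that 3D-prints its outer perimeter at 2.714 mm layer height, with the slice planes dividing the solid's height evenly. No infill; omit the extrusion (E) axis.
Reading the render: the shape is a wedge (ramp): 9 × 27 mm base, rising to 19 mm along the y=0 edge and sloping linearly to z=0 at y=27 (dimensions read to the nearest mm from the axis ticks). For the g-code, the solid's height is divided into equal slices at the stated Δz and each level perimeter traced with G1 moves after a G0 lift.

; perimeter-only toolpath
G21 ; units = mm
G90 ; absolute positioning
G28 ; home
; layer 1
G0 Z2.714
G0 X0.000 Y0.000
G1 X9.000 Y0.000
G1 X9.000 Y23.143
G1 X0.000 Y23.143
G1 X0.000 Y0.000
; layer 2
G0 Z5.429
G0 X0.000 Y0.000
G1 X9.000 Y0.000
G1 X9.000 Y19.286
G1 X0.000 Y19.286
G1 X0.000 Y0.000
; layer 3
G0 Z8.143
G0 X0.000 Y0.000
G1 X9.000 Y0.000
G1 X9.000 Y15.429
G1 X0.000 Y15.429
G1 X0.000 Y0.000
; layer 4
G0 Z10.857
G0 X0.000 Y0.000
G1 X9.000 Y0.000
G1 X9.000 Y11.571
G1 X0.000 Y11.571
G1 X0.000 Y0.000
; layer 5
G0 Z13.571
G0 X0.000 Y0.000
G1 X9.000 Y0.000
G1 X9.000 Y7.714
G1 X0.000 Y7.714
G1 X0.000 Y0.000
; layer 6
G0 Z16.286
G0 X0.000 Y0.000
G1 X9.000 Y0.000
G1 X9.000 Y3.857
G1 X0.000 Y3.857
G1 X0.000 Y0.000
M2 ; end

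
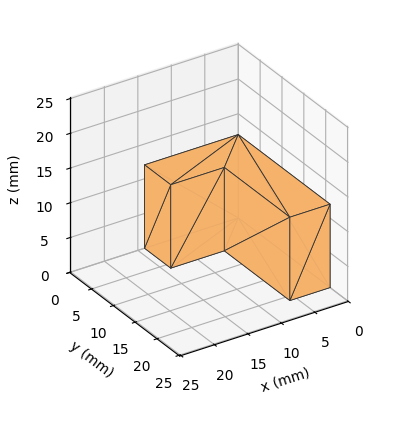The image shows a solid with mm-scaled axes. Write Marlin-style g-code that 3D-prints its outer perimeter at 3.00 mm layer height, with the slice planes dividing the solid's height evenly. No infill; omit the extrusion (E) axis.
Reading the render: the shape is an L-shaped prism: outer 14 × 21 mm, arm thicknesses ≈ 6 mm (horizontal) and 6 mm (vertical), extruded 12 mm in z (dimensions read to the nearest mm from the axis ticks). For the g-code, the solid's height is divided into equal slices at the stated Δz and each level perimeter traced with G1 moves after a G0 lift.

; perimeter-only toolpath
G21 ; units = mm
G90 ; absolute positioning
G28 ; home
; layer 1
G0 Z3.00
G0 X0.00 Y0.00
G1 X14.00 Y0.00
G1 X14.00 Y6.00
G1 X6.00 Y6.00
G1 X6.00 Y21.00
G1 X0.00 Y21.00
G1 X0.00 Y0.00
; layer 2
G0 Z6.00
G0 X0.00 Y0.00
G1 X14.00 Y0.00
G1 X14.00 Y6.00
G1 X6.00 Y6.00
G1 X6.00 Y21.00
G1 X0.00 Y21.00
G1 X0.00 Y0.00
; layer 3
G0 Z9.00
G0 X0.00 Y0.00
G1 X14.00 Y0.00
G1 X14.00 Y6.00
G1 X6.00 Y6.00
G1 X6.00 Y21.00
G1 X0.00 Y21.00
G1 X0.00 Y0.00
; layer 4
G0 Z12.00
G0 X0.00 Y0.00
G1 X14.00 Y0.00
G1 X14.00 Y6.00
G1 X6.00 Y6.00
G1 X6.00 Y21.00
G1 X0.00 Y21.00
G1 X0.00 Y0.00
M2 ; end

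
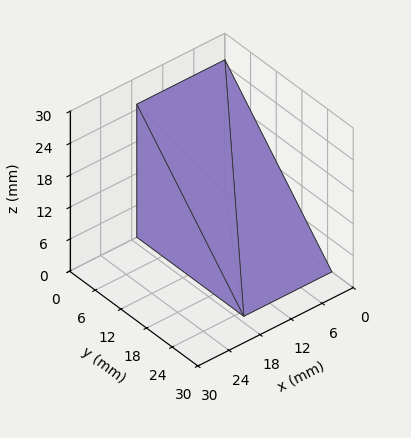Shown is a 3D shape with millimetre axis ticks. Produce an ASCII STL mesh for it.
Reading the render: the shape is a wedge (ramp): 17 × 25 mm base, rising to 25 mm along the y=0 edge and sloping linearly to z=0 at y=25 (dimensions read to the nearest mm from the axis ticks). For the STL, each face is triangulated and given an outward normal.

solid part
  facet normal 0.0000 0.0000 -1.0000
    outer loop
      vertex 17.0 25.0 0.0
      vertex 17.0 0.0 0.0
      vertex 0.0 0.0 0.0
    endloop
  endfacet
  facet normal 0.0000 0.0000 -1.0000
    outer loop
      vertex 0.0 25.0 0.0
      vertex 17.0 25.0 0.0
      vertex 0.0 0.0 0.0
    endloop
  endfacet
  facet normal 0.0000 -1.0000 0.0000
    outer loop
      vertex 0.0 0.0 0.0
      vertex 17.0 0.0 0.0
      vertex 17.0 0.0 25.0
    endloop
  endfacet
  facet normal 0.0000 -1.0000 0.0000
    outer loop
      vertex 0.0 0.0 0.0
      vertex 17.0 0.0 25.0
      vertex 0.0 0.0 25.0
    endloop
  endfacet
  facet normal 0.0000 0.7071 0.7071
    outer loop
      vertex 0.0 0.0 25.0
      vertex 17.0 0.0 25.0
      vertex 17.0 25.0 0.0
    endloop
  endfacet
  facet normal 0.0000 0.7071 0.7071
    outer loop
      vertex 0.0 0.0 25.0
      vertex 17.0 25.0 0.0
      vertex 0.0 25.0 0.0
    endloop
  endfacet
  facet normal -1.0000 0.0000 0.0000
    outer loop
      vertex 0.0 0.0 25.0
      vertex 0.0 25.0 0.0
      vertex 0.0 0.0 0.0
    endloop
  endfacet
  facet normal 1.0000 0.0000 0.0000
    outer loop
      vertex 17.0 0.0 0.0
      vertex 17.0 25.0 0.0
      vertex 17.0 0.0 25.0
    endloop
  endfacet
endsolid part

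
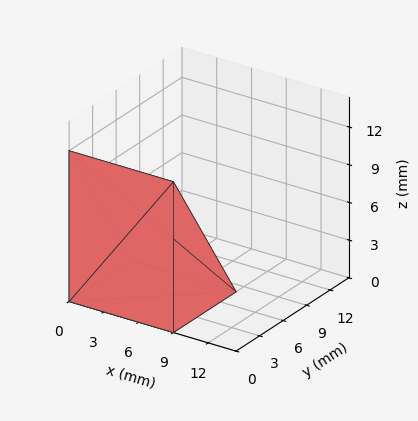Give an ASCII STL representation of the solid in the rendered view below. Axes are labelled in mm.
Reading the render: the shape is a wedge (ramp): 9 × 8 mm base, rising to 12 mm along the y=0 edge and sloping linearly to z=0 at y=8 (dimensions read to the nearest mm from the axis ticks). For the STL, each face is triangulated and given an outward normal.

solid part
  facet normal 0.0000 0.0000 -1.0000
    outer loop
      vertex 9.00 8.00 0.00
      vertex 9.00 0.00 0.00
      vertex 0.00 0.00 0.00
    endloop
  endfacet
  facet normal 0.0000 0.0000 -1.0000
    outer loop
      vertex 0.00 8.00 0.00
      vertex 9.00 8.00 0.00
      vertex 0.00 0.00 0.00
    endloop
  endfacet
  facet normal 0.0000 -1.0000 0.0000
    outer loop
      vertex 0.00 0.00 0.00
      vertex 9.00 0.00 0.00
      vertex 9.00 0.00 12.00
    endloop
  endfacet
  facet normal 0.0000 -1.0000 0.0000
    outer loop
      vertex 0.00 0.00 0.00
      vertex 9.00 0.00 12.00
      vertex 0.00 0.00 12.00
    endloop
  endfacet
  facet normal 0.0000 0.8321 0.5547
    outer loop
      vertex 0.00 0.00 12.00
      vertex 9.00 0.00 12.00
      vertex 9.00 8.00 0.00
    endloop
  endfacet
  facet normal 0.0000 0.8321 0.5547
    outer loop
      vertex 0.00 0.00 12.00
      vertex 9.00 8.00 0.00
      vertex 0.00 8.00 0.00
    endloop
  endfacet
  facet normal -1.0000 0.0000 0.0000
    outer loop
      vertex 0.00 0.00 12.00
      vertex 0.00 8.00 0.00
      vertex 0.00 0.00 0.00
    endloop
  endfacet
  facet normal 1.0000 0.0000 0.0000
    outer loop
      vertex 9.00 0.00 0.00
      vertex 9.00 8.00 0.00
      vertex 9.00 0.00 12.00
    endloop
  endfacet
endsolid part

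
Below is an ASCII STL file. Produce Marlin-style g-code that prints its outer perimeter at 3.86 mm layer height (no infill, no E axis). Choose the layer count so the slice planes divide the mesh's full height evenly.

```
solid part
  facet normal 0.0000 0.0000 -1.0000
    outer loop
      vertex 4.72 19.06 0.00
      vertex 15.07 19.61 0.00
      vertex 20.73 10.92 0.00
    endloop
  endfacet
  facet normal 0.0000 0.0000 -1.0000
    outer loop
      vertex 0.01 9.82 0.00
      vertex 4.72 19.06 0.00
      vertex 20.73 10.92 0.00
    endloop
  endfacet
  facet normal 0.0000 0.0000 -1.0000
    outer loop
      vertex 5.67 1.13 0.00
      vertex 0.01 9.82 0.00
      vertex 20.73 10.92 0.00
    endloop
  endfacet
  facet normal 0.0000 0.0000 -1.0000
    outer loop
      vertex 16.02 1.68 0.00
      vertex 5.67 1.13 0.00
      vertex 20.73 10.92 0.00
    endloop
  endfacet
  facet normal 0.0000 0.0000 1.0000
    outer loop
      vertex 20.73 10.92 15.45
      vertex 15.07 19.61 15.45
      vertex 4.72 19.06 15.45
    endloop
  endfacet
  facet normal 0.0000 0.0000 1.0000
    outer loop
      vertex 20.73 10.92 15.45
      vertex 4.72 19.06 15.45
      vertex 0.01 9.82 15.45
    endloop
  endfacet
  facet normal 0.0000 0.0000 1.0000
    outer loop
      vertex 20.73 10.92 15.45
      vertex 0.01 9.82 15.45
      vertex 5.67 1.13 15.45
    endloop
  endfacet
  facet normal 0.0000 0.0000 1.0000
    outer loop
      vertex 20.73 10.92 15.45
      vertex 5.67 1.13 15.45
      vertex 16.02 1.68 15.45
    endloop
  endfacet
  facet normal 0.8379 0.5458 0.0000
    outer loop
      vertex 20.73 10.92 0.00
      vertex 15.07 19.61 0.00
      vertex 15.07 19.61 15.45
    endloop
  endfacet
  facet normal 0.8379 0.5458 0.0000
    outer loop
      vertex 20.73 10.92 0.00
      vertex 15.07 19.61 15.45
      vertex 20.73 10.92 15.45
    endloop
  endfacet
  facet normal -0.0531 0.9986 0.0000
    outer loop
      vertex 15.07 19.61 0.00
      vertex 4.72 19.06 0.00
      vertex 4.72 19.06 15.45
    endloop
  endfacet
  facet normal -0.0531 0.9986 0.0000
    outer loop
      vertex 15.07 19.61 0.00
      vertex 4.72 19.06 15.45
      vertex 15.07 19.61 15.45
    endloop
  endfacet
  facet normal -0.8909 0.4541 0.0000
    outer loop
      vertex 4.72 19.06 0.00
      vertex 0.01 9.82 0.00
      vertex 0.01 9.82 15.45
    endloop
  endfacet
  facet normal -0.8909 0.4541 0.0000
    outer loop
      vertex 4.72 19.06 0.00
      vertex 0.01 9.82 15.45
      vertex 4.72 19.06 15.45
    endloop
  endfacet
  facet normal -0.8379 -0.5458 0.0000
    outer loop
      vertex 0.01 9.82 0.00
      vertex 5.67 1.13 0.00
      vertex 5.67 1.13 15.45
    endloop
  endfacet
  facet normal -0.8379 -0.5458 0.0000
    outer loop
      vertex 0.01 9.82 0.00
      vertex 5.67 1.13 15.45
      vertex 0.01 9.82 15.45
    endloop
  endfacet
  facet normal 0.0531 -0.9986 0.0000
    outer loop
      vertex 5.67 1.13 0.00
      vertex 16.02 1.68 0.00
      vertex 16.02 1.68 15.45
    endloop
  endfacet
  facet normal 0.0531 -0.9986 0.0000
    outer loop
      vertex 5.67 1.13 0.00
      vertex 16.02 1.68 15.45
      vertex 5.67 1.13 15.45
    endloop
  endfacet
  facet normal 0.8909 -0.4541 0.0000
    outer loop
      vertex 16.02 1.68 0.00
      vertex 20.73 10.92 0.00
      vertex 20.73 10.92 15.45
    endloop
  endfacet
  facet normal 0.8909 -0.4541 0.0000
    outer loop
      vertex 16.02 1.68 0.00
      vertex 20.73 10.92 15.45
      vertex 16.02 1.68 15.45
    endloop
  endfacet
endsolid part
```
; perimeter-only toolpath
G21 ; units = mm
G90 ; absolute positioning
G28 ; home
; layer 1
G0 Z3.86
G0 X20.73 Y10.92
G1 X15.07 Y19.61
G1 X4.72 Y19.06
G1 X0.01 Y9.82
G1 X5.67 Y1.13
G1 X16.02 Y1.68
G1 X20.73 Y10.92
; layer 2
G0 Z7.72
G0 X20.73 Y10.92
G1 X15.07 Y19.61
G1 X4.72 Y19.06
G1 X0.01 Y9.82
G1 X5.67 Y1.13
G1 X16.02 Y1.68
G1 X20.73 Y10.92
; layer 3
G0 Z11.59
G0 X20.73 Y10.92
G1 X15.07 Y19.61
G1 X4.72 Y19.06
G1 X0.01 Y9.82
G1 X5.67 Y1.13
G1 X16.02 Y1.68
G1 X20.73 Y10.92
; layer 4
G0 Z15.45
G0 X20.73 Y10.92
G1 X15.07 Y19.61
G1 X4.72 Y19.06
G1 X0.01 Y9.82
G1 X5.67 Y1.13
G1 X16.02 Y1.68
G1 X20.73 Y10.92
M2 ; end

The solid is a regular 6-sided prism (a cylinder approximated with 6 flat sides), circumscribed radius ≈ 10.4 mm, height ≈ 15.4 mm. Slicing at Δz = 3.86 mm — 4 equal slices spanning the solid's height, so layer i sits at z = i·h/4 — gives 4 non-empty perimeters. Each is a 6-segment closed polygon; G0 lifts to the layer z and rapids to the start vertex, then G1 traces the edges.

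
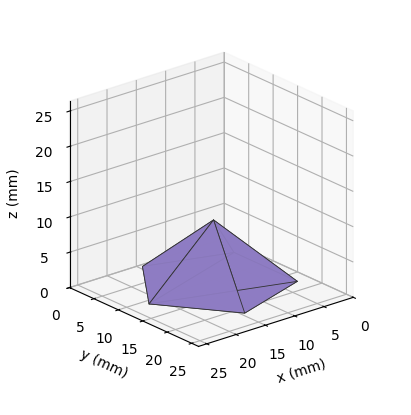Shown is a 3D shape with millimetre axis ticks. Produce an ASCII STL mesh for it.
Reading the render: the shape is a regular 5-sided pyramid, base circumscribed radius ≈ 11 mm, apex at z ≈ 9 mm (dimensions read to the nearest mm from the axis ticks). For the STL, each face is triangulated and given an outward normal.

solid part
  facet normal 0.0000 0.0000 -1.0000
    outer loop
      vertex 2.10 17.47 0.00
      vertex 14.40 21.46 0.00
      vertex 22.00 11.00 0.00
    endloop
  endfacet
  facet normal 0.0000 0.0000 -1.0000
    outer loop
      vertex 2.10 4.53 0.00
      vertex 2.10 17.47 0.00
      vertex 22.00 11.00 0.00
    endloop
  endfacet
  facet normal 0.0000 0.0000 -1.0000
    outer loop
      vertex 14.40 0.54 0.00
      vertex 2.10 4.53 0.00
      vertex 22.00 11.00 0.00
    endloop
  endfacet
  facet normal 0.5753 0.4180 0.7031
    outer loop
      vertex 22.00 11.00 0.00
      vertex 14.40 21.46 0.00
      vertex 11.00 11.00 9.00
    endloop
  endfacet
  facet normal -0.2194 0.6763 0.7032
    outer loop
      vertex 14.40 21.46 0.00
      vertex 2.10 17.47 0.00
      vertex 11.00 11.00 9.00
    endloop
  endfacet
  facet normal -0.7110 0.0000 0.7031
    outer loop
      vertex 2.10 17.47 0.00
      vertex 2.10 4.53 0.00
      vertex 11.00 11.00 9.00
    endloop
  endfacet
  facet normal -0.2194 -0.6763 0.7032
    outer loop
      vertex 2.10 4.53 0.00
      vertex 14.40 0.54 0.00
      vertex 11.00 11.00 9.00
    endloop
  endfacet
  facet normal 0.5753 -0.4180 0.7031
    outer loop
      vertex 14.40 0.54 0.00
      vertex 22.00 11.00 0.00
      vertex 11.00 11.00 9.00
    endloop
  endfacet
endsolid part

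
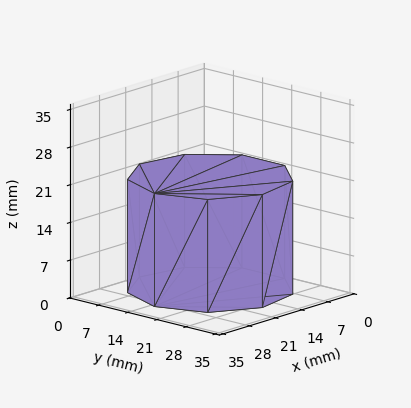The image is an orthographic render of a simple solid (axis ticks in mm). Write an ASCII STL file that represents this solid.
Reading the render: the shape is a regular 9-sided prism (a cylinder approximated with 9 flat sides), circumscribed radius ≈ 15 mm, height ≈ 21 mm (dimensions read to the nearest mm from the axis ticks). For the STL, each face is triangulated and given an outward normal.

solid part
  facet normal 0.0000 0.0000 -1.0000
    outer loop
      vertex 17.605 29.772 0.000
      vertex 26.491 24.642 0.000
      vertex 30.000 15.000 0.000
    endloop
  endfacet
  facet normal 0.0000 0.0000 -1.0000
    outer loop
      vertex 7.500 27.990 0.000
      vertex 17.605 29.772 0.000
      vertex 30.000 15.000 0.000
    endloop
  endfacet
  facet normal 0.0000 0.0000 -1.0000
    outer loop
      vertex 0.905 20.130 0.000
      vertex 7.500 27.990 0.000
      vertex 30.000 15.000 0.000
    endloop
  endfacet
  facet normal 0.0000 0.0000 -1.0000
    outer loop
      vertex 0.905 9.870 0.000
      vertex 0.905 20.130 0.000
      vertex 30.000 15.000 0.000
    endloop
  endfacet
  facet normal 0.0000 0.0000 -1.0000
    outer loop
      vertex 7.500 2.010 0.000
      vertex 0.905 9.870 0.000
      vertex 30.000 15.000 0.000
    endloop
  endfacet
  facet normal 0.0000 0.0000 -1.0000
    outer loop
      vertex 17.605 0.228 0.000
      vertex 7.500 2.010 0.000
      vertex 30.000 15.000 0.000
    endloop
  endfacet
  facet normal 0.0000 0.0000 -1.0000
    outer loop
      vertex 26.491 5.358 0.000
      vertex 17.605 0.228 0.000
      vertex 30.000 15.000 0.000
    endloop
  endfacet
  facet normal 0.0000 0.0000 1.0000
    outer loop
      vertex 30.000 15.000 21.000
      vertex 26.491 24.642 21.000
      vertex 17.605 29.772 21.000
    endloop
  endfacet
  facet normal 0.0000 0.0000 1.0000
    outer loop
      vertex 30.000 15.000 21.000
      vertex 17.605 29.772 21.000
      vertex 7.500 27.990 21.000
    endloop
  endfacet
  facet normal 0.0000 0.0000 1.0000
    outer loop
      vertex 30.000 15.000 21.000
      vertex 7.500 27.990 21.000
      vertex 0.905 20.130 21.000
    endloop
  endfacet
  facet normal 0.0000 0.0000 1.0000
    outer loop
      vertex 30.000 15.000 21.000
      vertex 0.905 20.130 21.000
      vertex 0.905 9.870 21.000
    endloop
  endfacet
  facet normal 0.0000 0.0000 1.0000
    outer loop
      vertex 30.000 15.000 21.000
      vertex 0.905 9.870 21.000
      vertex 7.500 2.010 21.000
    endloop
  endfacet
  facet normal 0.0000 0.0000 1.0000
    outer loop
      vertex 30.000 15.000 21.000
      vertex 7.500 2.010 21.000
      vertex 17.605 0.228 21.000
    endloop
  endfacet
  facet normal 0.0000 0.0000 1.0000
    outer loop
      vertex 30.000 15.000 21.000
      vertex 17.605 0.228 21.000
      vertex 26.491 5.358 21.000
    endloop
  endfacet
  facet normal 0.9397 0.3420 0.0000
    outer loop
      vertex 30.000 15.000 0.000
      vertex 26.491 24.642 0.000
      vertex 26.491 24.642 21.000
    endloop
  endfacet
  facet normal 0.9397 0.3420 0.0000
    outer loop
      vertex 30.000 15.000 0.000
      vertex 26.491 24.642 21.000
      vertex 30.000 15.000 21.000
    endloop
  endfacet
  facet normal 0.5000 0.8660 0.0000
    outer loop
      vertex 26.491 24.642 0.000
      vertex 17.605 29.772 0.000
      vertex 17.605 29.772 21.000
    endloop
  endfacet
  facet normal 0.5000 0.8660 0.0000
    outer loop
      vertex 26.491 24.642 0.000
      vertex 17.605 29.772 21.000
      vertex 26.491 24.642 21.000
    endloop
  endfacet
  facet normal -0.1737 0.9848 0.0000
    outer loop
      vertex 17.605 29.772 0.000
      vertex 7.500 27.990 0.000
      vertex 7.500 27.990 21.000
    endloop
  endfacet
  facet normal -0.1737 0.9848 0.0000
    outer loop
      vertex 17.605 29.772 0.000
      vertex 7.500 27.990 21.000
      vertex 17.605 29.772 21.000
    endloop
  endfacet
  facet normal -0.7661 0.6428 0.0000
    outer loop
      vertex 7.500 27.990 0.000
      vertex 0.905 20.130 0.000
      vertex 0.905 20.130 21.000
    endloop
  endfacet
  facet normal -0.7661 0.6428 0.0000
    outer loop
      vertex 7.500 27.990 0.000
      vertex 0.905 20.130 21.000
      vertex 7.500 27.990 21.000
    endloop
  endfacet
  facet normal -1.0000 0.0000 0.0000
    outer loop
      vertex 0.905 20.130 0.000
      vertex 0.905 9.870 0.000
      vertex 0.905 9.870 21.000
    endloop
  endfacet
  facet normal -1.0000 0.0000 0.0000
    outer loop
      vertex 0.905 20.130 0.000
      vertex 0.905 9.870 21.000
      vertex 0.905 20.130 21.000
    endloop
  endfacet
  facet normal -0.7661 -0.6428 0.0000
    outer loop
      vertex 0.905 9.870 0.000
      vertex 7.500 2.010 0.000
      vertex 7.500 2.010 21.000
    endloop
  endfacet
  facet normal -0.7661 -0.6428 0.0000
    outer loop
      vertex 0.905 9.870 0.000
      vertex 7.500 2.010 21.000
      vertex 0.905 9.870 21.000
    endloop
  endfacet
  facet normal -0.1737 -0.9848 0.0000
    outer loop
      vertex 7.500 2.010 0.000
      vertex 17.605 0.228 0.000
      vertex 17.605 0.228 21.000
    endloop
  endfacet
  facet normal -0.1737 -0.9848 0.0000
    outer loop
      vertex 7.500 2.010 0.000
      vertex 17.605 0.228 21.000
      vertex 7.500 2.010 21.000
    endloop
  endfacet
  facet normal 0.5000 -0.8660 0.0000
    outer loop
      vertex 17.605 0.228 0.000
      vertex 26.491 5.358 0.000
      vertex 26.491 5.358 21.000
    endloop
  endfacet
  facet normal 0.5000 -0.8660 0.0000
    outer loop
      vertex 17.605 0.228 0.000
      vertex 26.491 5.358 21.000
      vertex 17.605 0.228 21.000
    endloop
  endfacet
  facet normal 0.9397 -0.3420 0.0000
    outer loop
      vertex 26.491 5.358 0.000
      vertex 30.000 15.000 0.000
      vertex 30.000 15.000 21.000
    endloop
  endfacet
  facet normal 0.9397 -0.3420 0.0000
    outer loop
      vertex 26.491 5.358 0.000
      vertex 30.000 15.000 21.000
      vertex 26.491 5.358 21.000
    endloop
  endfacet
endsolid part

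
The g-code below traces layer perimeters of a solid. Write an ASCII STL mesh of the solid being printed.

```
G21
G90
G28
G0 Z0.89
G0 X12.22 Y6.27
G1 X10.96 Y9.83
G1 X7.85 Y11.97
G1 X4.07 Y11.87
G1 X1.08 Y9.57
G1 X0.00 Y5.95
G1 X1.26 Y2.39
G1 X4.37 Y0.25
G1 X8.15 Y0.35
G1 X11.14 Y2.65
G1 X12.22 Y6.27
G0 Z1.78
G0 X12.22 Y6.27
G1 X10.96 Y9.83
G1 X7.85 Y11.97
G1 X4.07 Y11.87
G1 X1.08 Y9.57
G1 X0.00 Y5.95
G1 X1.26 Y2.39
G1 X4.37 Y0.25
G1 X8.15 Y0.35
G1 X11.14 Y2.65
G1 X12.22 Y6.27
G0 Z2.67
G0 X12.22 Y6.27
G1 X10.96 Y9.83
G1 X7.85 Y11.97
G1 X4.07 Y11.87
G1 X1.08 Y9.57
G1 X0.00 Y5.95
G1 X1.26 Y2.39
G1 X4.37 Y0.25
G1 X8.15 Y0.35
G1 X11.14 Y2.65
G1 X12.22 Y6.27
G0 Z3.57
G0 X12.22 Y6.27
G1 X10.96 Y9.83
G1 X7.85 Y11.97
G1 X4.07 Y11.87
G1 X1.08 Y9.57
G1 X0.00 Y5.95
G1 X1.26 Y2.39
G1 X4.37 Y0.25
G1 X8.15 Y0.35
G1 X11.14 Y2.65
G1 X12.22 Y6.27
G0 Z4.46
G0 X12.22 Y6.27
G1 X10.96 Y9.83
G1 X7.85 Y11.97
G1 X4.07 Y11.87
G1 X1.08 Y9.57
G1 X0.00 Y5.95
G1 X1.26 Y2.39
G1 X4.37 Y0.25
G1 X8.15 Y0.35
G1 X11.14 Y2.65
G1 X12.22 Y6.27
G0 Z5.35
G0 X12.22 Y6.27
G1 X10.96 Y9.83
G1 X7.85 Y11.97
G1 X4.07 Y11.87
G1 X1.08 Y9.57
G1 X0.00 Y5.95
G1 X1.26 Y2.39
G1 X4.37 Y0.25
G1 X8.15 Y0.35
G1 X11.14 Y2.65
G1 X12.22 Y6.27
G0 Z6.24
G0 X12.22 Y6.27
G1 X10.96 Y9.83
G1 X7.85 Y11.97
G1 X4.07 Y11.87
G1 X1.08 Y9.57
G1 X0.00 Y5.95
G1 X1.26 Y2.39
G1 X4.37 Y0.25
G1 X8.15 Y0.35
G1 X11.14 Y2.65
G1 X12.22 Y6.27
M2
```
solid part
  facet normal 0.0000 0.0000 -1.0000
    outer loop
      vertex 7.85 11.97 0.00
      vertex 10.96 9.83 0.00
      vertex 12.22 6.27 0.00
    endloop
  endfacet
  facet normal 0.0000 0.0000 -1.0000
    outer loop
      vertex 4.07 11.87 0.00
      vertex 7.85 11.97 0.00
      vertex 12.22 6.27 0.00
    endloop
  endfacet
  facet normal 0.0000 0.0000 -1.0000
    outer loop
      vertex 1.08 9.57 0.00
      vertex 4.07 11.87 0.00
      vertex 12.22 6.27 0.00
    endloop
  endfacet
  facet normal 0.0000 0.0000 -1.0000
    outer loop
      vertex 0.00 5.95 0.00
      vertex 1.08 9.57 0.00
      vertex 12.22 6.27 0.00
    endloop
  endfacet
  facet normal 0.0000 0.0000 -1.0000
    outer loop
      vertex 1.26 2.39 0.00
      vertex 0.00 5.95 0.00
      vertex 12.22 6.27 0.00
    endloop
  endfacet
  facet normal 0.0000 0.0000 -1.0000
    outer loop
      vertex 4.37 0.25 0.00
      vertex 1.26 2.39 0.00
      vertex 12.22 6.27 0.00
    endloop
  endfacet
  facet normal 0.0000 0.0000 -1.0000
    outer loop
      vertex 8.15 0.35 0.00
      vertex 4.37 0.25 0.00
      vertex 12.22 6.27 0.00
    endloop
  endfacet
  facet normal 0.0000 0.0000 -1.0000
    outer loop
      vertex 11.14 2.65 0.00
      vertex 8.15 0.35 0.00
      vertex 12.22 6.27 0.00
    endloop
  endfacet
  facet normal 0.0000 0.0000 1.0000
    outer loop
      vertex 12.22 6.27 6.24
      vertex 10.96 9.83 6.24
      vertex 7.85 11.97 6.24
    endloop
  endfacet
  facet normal 0.0000 0.0000 1.0000
    outer loop
      vertex 12.22 6.27 6.24
      vertex 7.85 11.97 6.24
      vertex 4.07 11.87 6.24
    endloop
  endfacet
  facet normal 0.0000 0.0000 1.0000
    outer loop
      vertex 12.22 6.27 6.24
      vertex 4.07 11.87 6.24
      vertex 1.08 9.57 6.24
    endloop
  endfacet
  facet normal 0.0000 0.0000 1.0000
    outer loop
      vertex 12.22 6.27 6.24
      vertex 1.08 9.57 6.24
      vertex 0.00 5.95 6.24
    endloop
  endfacet
  facet normal 0.0000 0.0000 1.0000
    outer loop
      vertex 12.22 6.27 6.24
      vertex 0.00 5.95 6.24
      vertex 1.26 2.39 6.24
    endloop
  endfacet
  facet normal 0.0000 0.0000 1.0000
    outer loop
      vertex 12.22 6.27 6.24
      vertex 1.26 2.39 6.24
      vertex 4.37 0.25 6.24
    endloop
  endfacet
  facet normal 0.0000 0.0000 1.0000
    outer loop
      vertex 12.22 6.27 6.24
      vertex 4.37 0.25 6.24
      vertex 8.15 0.35 6.24
    endloop
  endfacet
  facet normal 0.0000 0.0000 1.0000
    outer loop
      vertex 12.22 6.27 6.24
      vertex 8.15 0.35 6.24
      vertex 11.14 2.65 6.24
    endloop
  endfacet
  facet normal 0.9427 0.3337 0.0000
    outer loop
      vertex 12.22 6.27 0.00
      vertex 10.96 9.83 0.00
      vertex 10.96 9.83 6.24
    endloop
  endfacet
  facet normal 0.9427 0.3337 0.0000
    outer loop
      vertex 12.22 6.27 0.00
      vertex 10.96 9.83 6.24
      vertex 12.22 6.27 6.24
    endloop
  endfacet
  facet normal 0.5669 0.8238 0.0000
    outer loop
      vertex 10.96 9.83 0.00
      vertex 7.85 11.97 0.00
      vertex 7.85 11.97 6.24
    endloop
  endfacet
  facet normal 0.5669 0.8238 0.0000
    outer loop
      vertex 10.96 9.83 0.00
      vertex 7.85 11.97 6.24
      vertex 10.96 9.83 6.24
    endloop
  endfacet
  facet normal -0.0264 0.9997 0.0000
    outer loop
      vertex 7.85 11.97 0.00
      vertex 4.07 11.87 0.00
      vertex 4.07 11.87 6.24
    endloop
  endfacet
  facet normal -0.0264 0.9997 0.0000
    outer loop
      vertex 7.85 11.97 0.00
      vertex 4.07 11.87 6.24
      vertex 7.85 11.97 6.24
    endloop
  endfacet
  facet normal -0.6097 0.7926 0.0000
    outer loop
      vertex 4.07 11.87 0.00
      vertex 1.08 9.57 0.00
      vertex 1.08 9.57 6.24
    endloop
  endfacet
  facet normal -0.6097 0.7926 0.0000
    outer loop
      vertex 4.07 11.87 0.00
      vertex 1.08 9.57 6.24
      vertex 4.07 11.87 6.24
    endloop
  endfacet
  facet normal -0.9583 0.2859 0.0000
    outer loop
      vertex 1.08 9.57 0.00
      vertex 0.00 5.95 0.00
      vertex 0.00 5.95 6.24
    endloop
  endfacet
  facet normal -0.9583 0.2859 0.0000
    outer loop
      vertex 1.08 9.57 0.00
      vertex 0.00 5.95 6.24
      vertex 1.08 9.57 6.24
    endloop
  endfacet
  facet normal -0.9427 -0.3337 0.0000
    outer loop
      vertex 0.00 5.95 0.00
      vertex 1.26 2.39 0.00
      vertex 1.26 2.39 6.24
    endloop
  endfacet
  facet normal -0.9427 -0.3337 0.0000
    outer loop
      vertex 0.00 5.95 0.00
      vertex 1.26 2.39 6.24
      vertex 0.00 5.95 6.24
    endloop
  endfacet
  facet normal -0.5669 -0.8238 0.0000
    outer loop
      vertex 1.26 2.39 0.00
      vertex 4.37 0.25 0.00
      vertex 4.37 0.25 6.24
    endloop
  endfacet
  facet normal -0.5669 -0.8238 0.0000
    outer loop
      vertex 1.26 2.39 0.00
      vertex 4.37 0.25 6.24
      vertex 1.26 2.39 6.24
    endloop
  endfacet
  facet normal 0.0264 -0.9997 0.0000
    outer loop
      vertex 4.37 0.25 0.00
      vertex 8.15 0.35 0.00
      vertex 8.15 0.35 6.24
    endloop
  endfacet
  facet normal 0.0264 -0.9997 0.0000
    outer loop
      vertex 4.37 0.25 0.00
      vertex 8.15 0.35 6.24
      vertex 4.37 0.25 6.24
    endloop
  endfacet
  facet normal 0.6097 -0.7926 0.0000
    outer loop
      vertex 8.15 0.35 0.00
      vertex 11.14 2.65 0.00
      vertex 11.14 2.65 6.24
    endloop
  endfacet
  facet normal 0.6097 -0.7926 0.0000
    outer loop
      vertex 8.15 0.35 0.00
      vertex 11.14 2.65 6.24
      vertex 8.15 0.35 6.24
    endloop
  endfacet
  facet normal 0.9583 -0.2859 0.0000
    outer loop
      vertex 11.14 2.65 0.00
      vertex 12.22 6.27 0.00
      vertex 12.22 6.27 6.24
    endloop
  endfacet
  facet normal 0.9583 -0.2859 0.0000
    outer loop
      vertex 11.14 2.65 0.00
      vertex 12.22 6.27 6.24
      vertex 11.14 2.65 6.24
    endloop
  endfacet
endsolid part

The G0 Z moves step by Δz≈0.89 mm. Every layer's G1 loop is the same polygon, so the solid is a straight extrusion of it from z=0 to z≈6.24. Closing with flat bottom and top caps and triangulating gives 36 facets — a regular 10-sided prism (a cylinder approximated with 10 flat sides), circumscribed radius ≈ 6.11 mm, height ≈ 6.24 mm.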